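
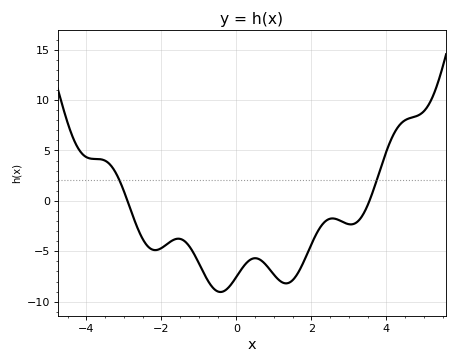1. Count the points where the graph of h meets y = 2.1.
2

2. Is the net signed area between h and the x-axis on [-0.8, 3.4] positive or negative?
negative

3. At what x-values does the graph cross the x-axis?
-2.91, 3.55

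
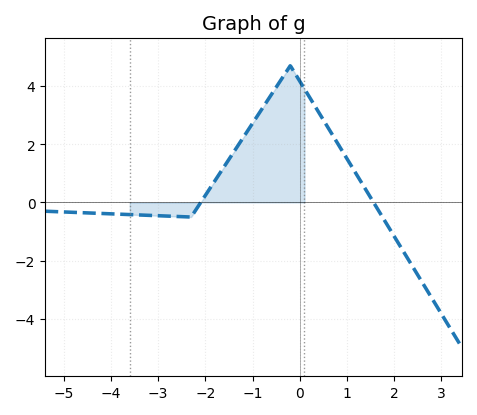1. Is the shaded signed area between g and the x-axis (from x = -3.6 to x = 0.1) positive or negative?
positive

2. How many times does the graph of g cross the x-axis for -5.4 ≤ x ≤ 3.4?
2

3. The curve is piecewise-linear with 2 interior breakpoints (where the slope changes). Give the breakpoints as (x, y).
(-2.3, -0.5); (-0.2, 4.7)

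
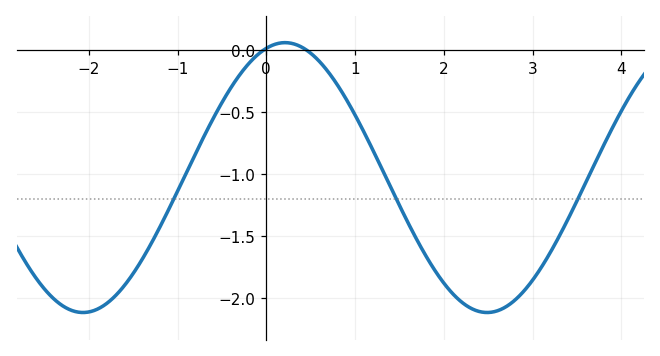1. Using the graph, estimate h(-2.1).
-2.12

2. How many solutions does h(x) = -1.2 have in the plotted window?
3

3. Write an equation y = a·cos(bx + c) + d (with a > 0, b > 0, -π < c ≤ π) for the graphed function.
y = 1.09cos(1.38x - 0.292) - 1.03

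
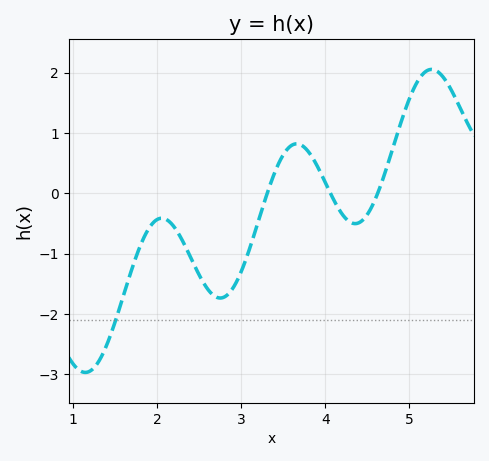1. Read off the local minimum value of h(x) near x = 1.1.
-2.97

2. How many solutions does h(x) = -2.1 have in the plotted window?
1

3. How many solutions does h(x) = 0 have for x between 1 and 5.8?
3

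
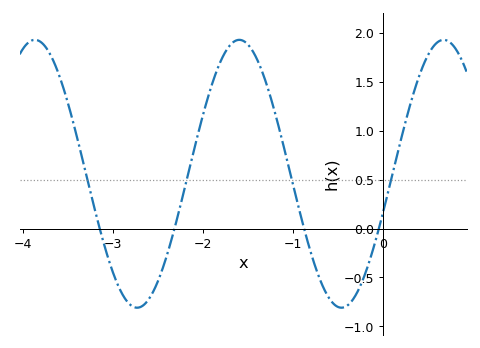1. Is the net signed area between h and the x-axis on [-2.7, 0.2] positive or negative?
positive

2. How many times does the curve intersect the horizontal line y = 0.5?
4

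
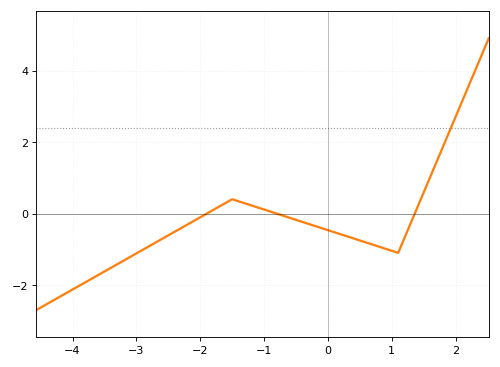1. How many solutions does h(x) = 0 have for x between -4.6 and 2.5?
3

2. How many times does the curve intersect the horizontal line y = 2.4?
1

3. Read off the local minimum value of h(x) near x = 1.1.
-1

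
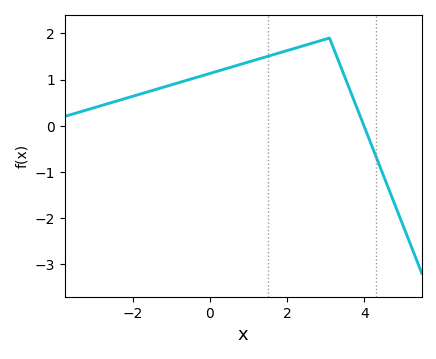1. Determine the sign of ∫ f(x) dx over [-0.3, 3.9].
positive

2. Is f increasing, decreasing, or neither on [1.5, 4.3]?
neither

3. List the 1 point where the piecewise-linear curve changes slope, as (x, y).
(3.1, 1.9)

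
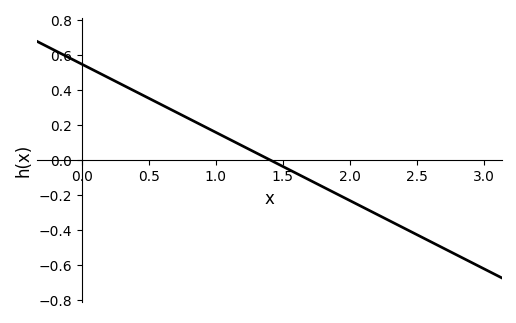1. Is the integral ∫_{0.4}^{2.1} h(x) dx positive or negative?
positive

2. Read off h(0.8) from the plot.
0.234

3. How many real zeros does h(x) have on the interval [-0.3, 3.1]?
1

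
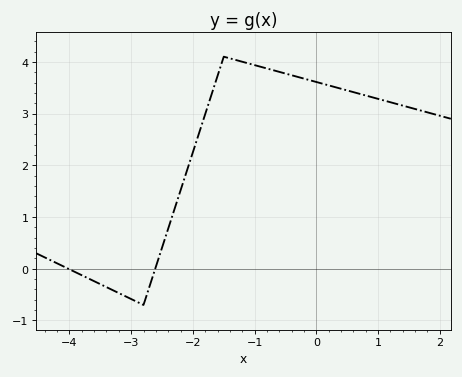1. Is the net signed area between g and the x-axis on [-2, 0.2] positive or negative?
positive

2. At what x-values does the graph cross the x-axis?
-4.02, -2.61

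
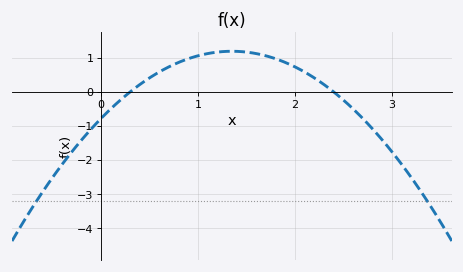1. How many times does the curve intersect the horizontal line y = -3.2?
2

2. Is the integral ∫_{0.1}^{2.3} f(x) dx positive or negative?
positive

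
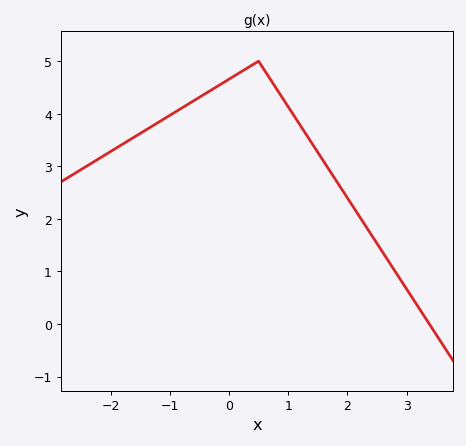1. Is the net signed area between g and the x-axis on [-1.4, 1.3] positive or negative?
positive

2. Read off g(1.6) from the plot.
3.09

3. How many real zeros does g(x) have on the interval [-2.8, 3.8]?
1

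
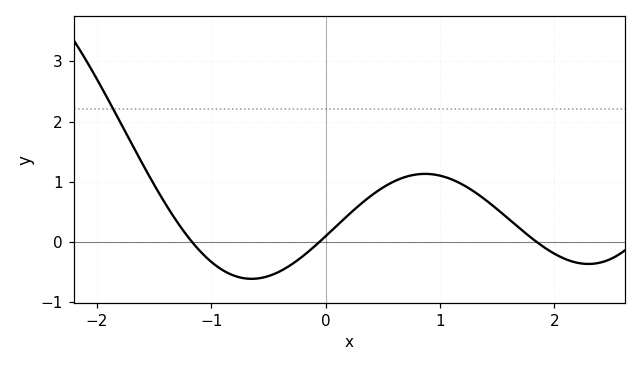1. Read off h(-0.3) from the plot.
-0.4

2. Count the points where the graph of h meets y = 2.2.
1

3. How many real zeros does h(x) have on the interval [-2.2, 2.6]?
3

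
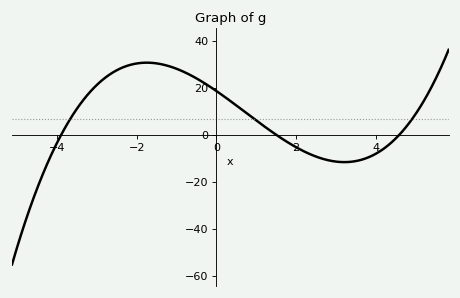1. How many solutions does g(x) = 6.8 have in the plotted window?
3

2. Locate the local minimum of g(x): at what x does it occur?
3.2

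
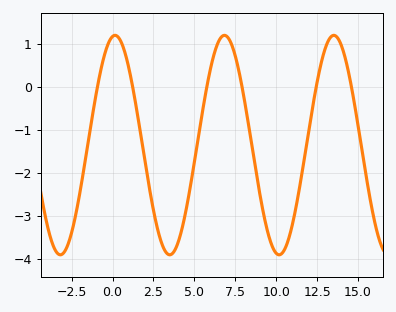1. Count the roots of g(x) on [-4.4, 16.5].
6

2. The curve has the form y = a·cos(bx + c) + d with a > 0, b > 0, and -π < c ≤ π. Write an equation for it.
y = 2.55cos(0.94x - 0.14) - 1.36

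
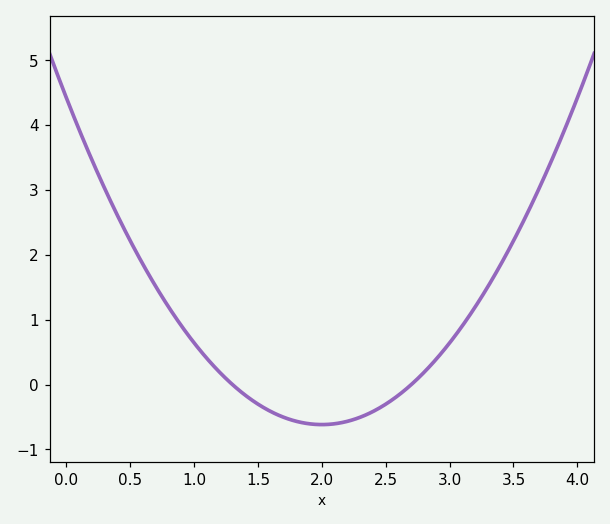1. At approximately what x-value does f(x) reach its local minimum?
2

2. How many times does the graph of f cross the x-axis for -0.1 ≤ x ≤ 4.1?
2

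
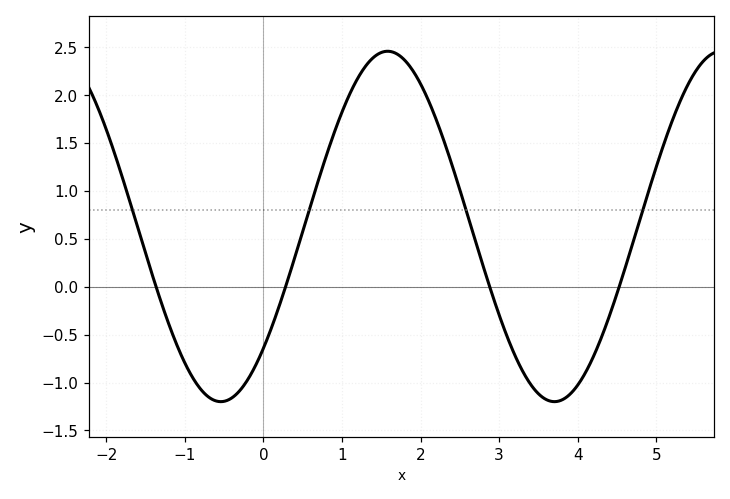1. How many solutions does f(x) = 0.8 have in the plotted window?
4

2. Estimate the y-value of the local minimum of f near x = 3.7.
-1.2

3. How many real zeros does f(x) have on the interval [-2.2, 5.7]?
4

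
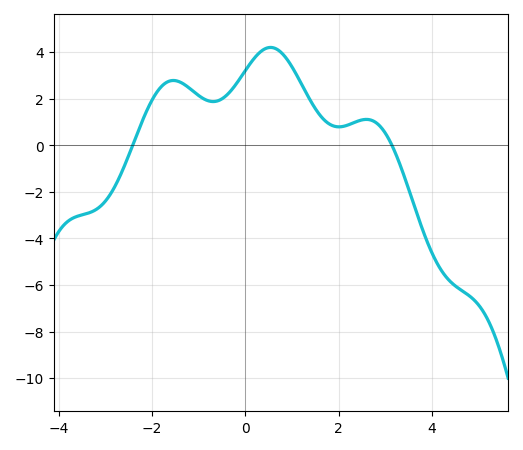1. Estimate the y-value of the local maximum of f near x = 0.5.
4.21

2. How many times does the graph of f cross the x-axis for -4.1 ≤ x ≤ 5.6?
2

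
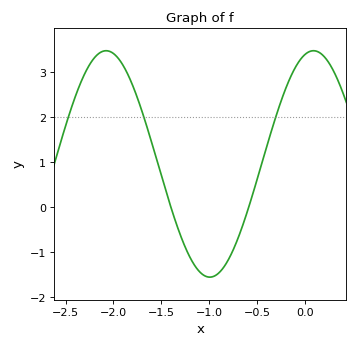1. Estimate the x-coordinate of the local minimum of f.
-1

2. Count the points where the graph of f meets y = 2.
3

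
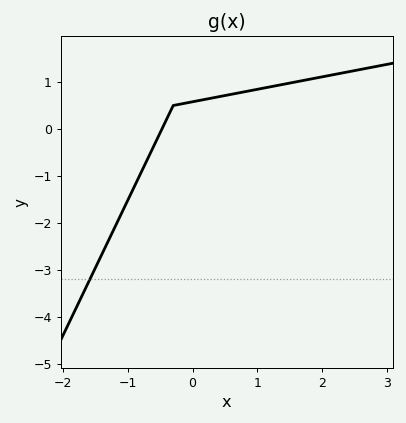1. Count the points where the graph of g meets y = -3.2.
1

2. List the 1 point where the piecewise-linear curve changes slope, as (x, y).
(-0.3, 0.5)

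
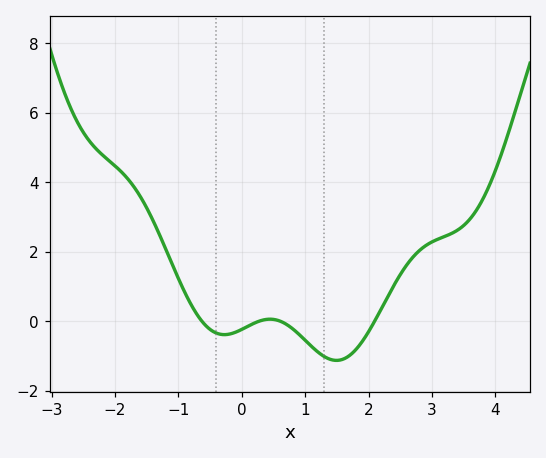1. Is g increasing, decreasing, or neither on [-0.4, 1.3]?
neither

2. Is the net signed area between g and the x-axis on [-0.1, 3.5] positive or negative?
positive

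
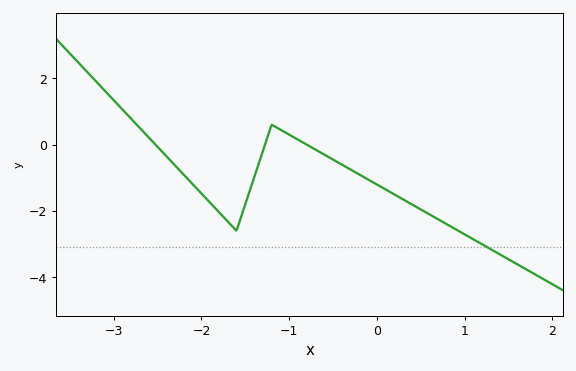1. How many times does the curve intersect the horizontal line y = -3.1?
1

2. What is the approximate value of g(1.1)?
-2.86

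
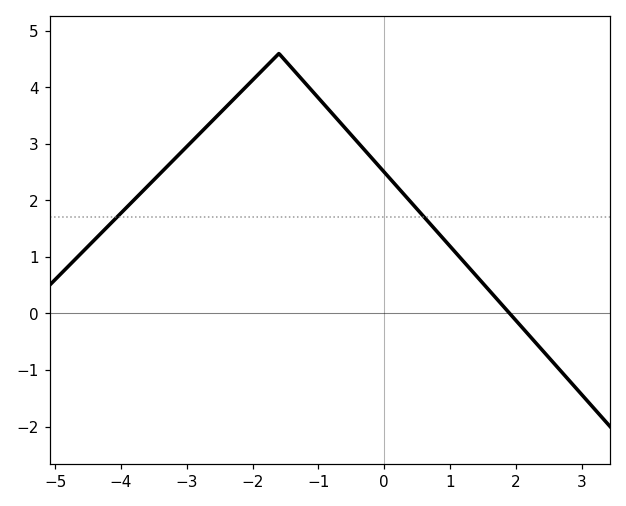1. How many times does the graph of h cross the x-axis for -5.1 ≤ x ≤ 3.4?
1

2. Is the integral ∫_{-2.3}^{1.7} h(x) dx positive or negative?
positive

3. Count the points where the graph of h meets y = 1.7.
2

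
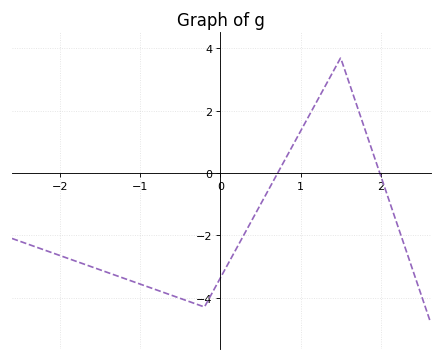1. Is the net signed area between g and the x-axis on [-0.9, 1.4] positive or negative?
negative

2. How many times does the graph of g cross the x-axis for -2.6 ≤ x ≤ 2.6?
2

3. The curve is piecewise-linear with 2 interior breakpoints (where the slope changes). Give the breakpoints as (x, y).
(-0.2, -4.3); (1.5, 3.7)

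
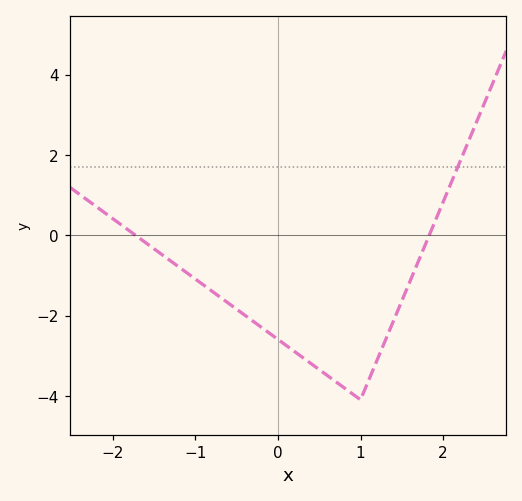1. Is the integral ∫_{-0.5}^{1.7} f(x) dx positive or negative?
negative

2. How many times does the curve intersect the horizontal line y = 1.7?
1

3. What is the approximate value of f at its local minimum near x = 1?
-4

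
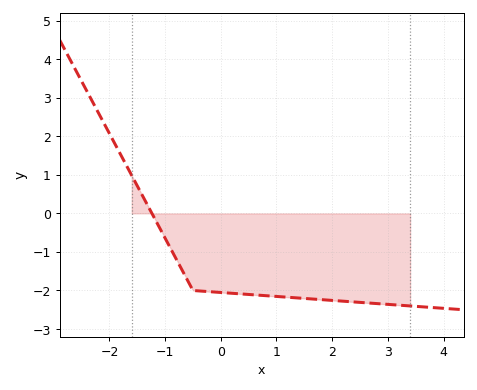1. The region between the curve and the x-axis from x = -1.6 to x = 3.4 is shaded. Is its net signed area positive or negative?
negative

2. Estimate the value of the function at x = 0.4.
-2.09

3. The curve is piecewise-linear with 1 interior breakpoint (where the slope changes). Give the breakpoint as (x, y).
(-0.5, -2)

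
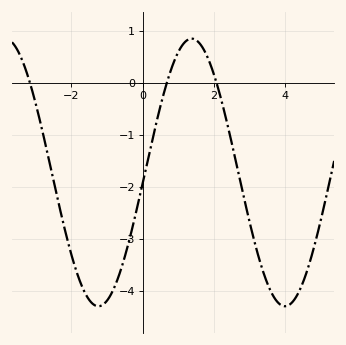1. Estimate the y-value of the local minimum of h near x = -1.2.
-4.3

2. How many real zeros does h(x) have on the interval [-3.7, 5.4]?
3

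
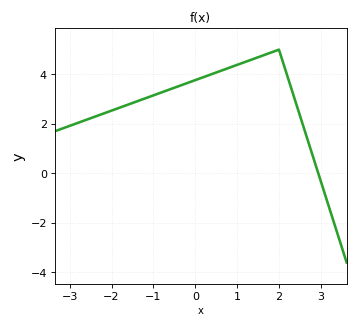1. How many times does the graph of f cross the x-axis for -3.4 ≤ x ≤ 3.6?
1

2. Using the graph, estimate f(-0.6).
3.4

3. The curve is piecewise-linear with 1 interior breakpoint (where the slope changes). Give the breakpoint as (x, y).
(2, 5)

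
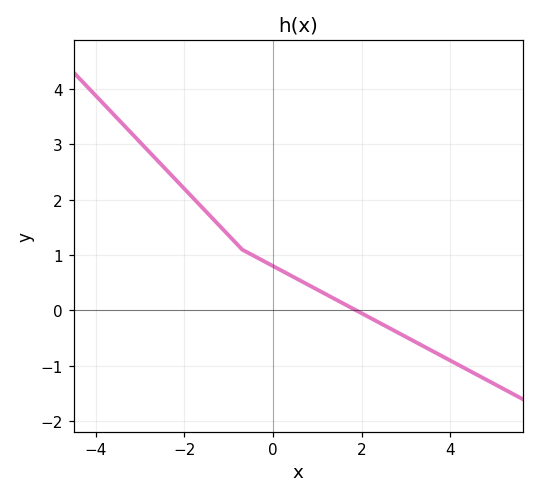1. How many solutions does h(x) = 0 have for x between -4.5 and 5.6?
1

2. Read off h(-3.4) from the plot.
3.4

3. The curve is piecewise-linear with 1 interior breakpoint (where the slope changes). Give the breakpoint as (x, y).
(-0.7, 1.1)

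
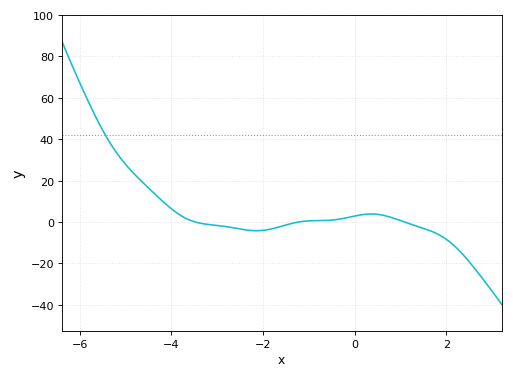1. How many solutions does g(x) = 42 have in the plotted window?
1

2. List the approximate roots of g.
-3.48, -1.23, 1.09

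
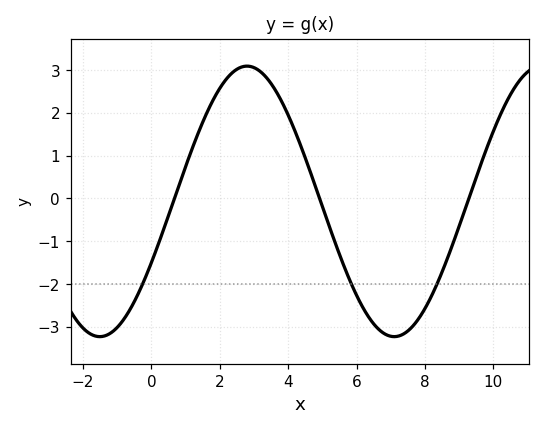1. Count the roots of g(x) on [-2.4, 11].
3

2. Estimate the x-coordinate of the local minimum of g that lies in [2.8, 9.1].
7.1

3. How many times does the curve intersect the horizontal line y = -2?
3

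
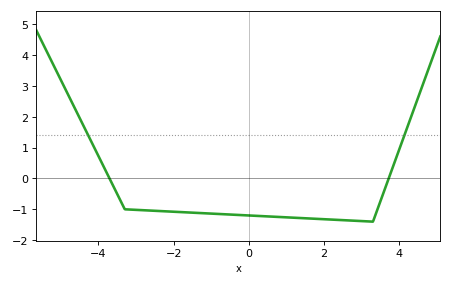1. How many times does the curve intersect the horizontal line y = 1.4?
2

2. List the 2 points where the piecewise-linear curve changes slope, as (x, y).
(-3.3, -1); (3.3, -1.4)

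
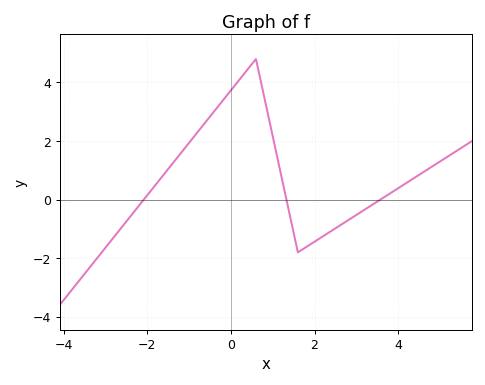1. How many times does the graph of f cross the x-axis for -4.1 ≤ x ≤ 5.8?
3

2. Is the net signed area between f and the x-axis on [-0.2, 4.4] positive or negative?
positive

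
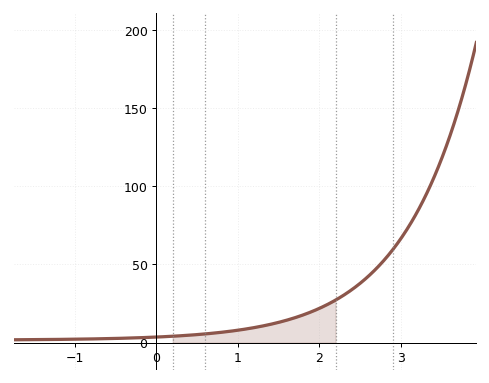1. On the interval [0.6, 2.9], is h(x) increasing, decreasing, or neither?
increasing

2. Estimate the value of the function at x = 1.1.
8.65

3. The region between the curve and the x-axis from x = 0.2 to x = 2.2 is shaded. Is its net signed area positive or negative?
positive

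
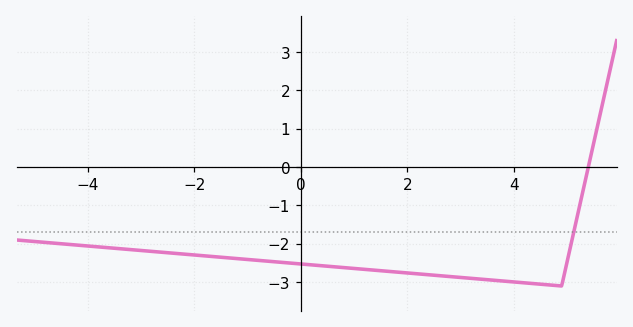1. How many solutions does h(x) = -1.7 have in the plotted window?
1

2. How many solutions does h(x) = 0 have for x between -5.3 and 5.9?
1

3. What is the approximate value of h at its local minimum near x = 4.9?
-3.1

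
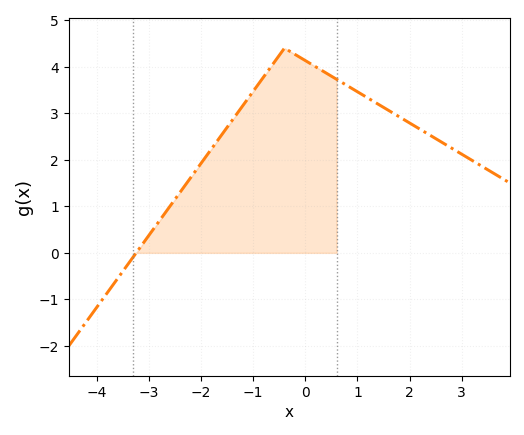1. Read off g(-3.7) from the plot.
-0.7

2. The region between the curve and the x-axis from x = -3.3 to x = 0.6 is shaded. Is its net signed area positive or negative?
positive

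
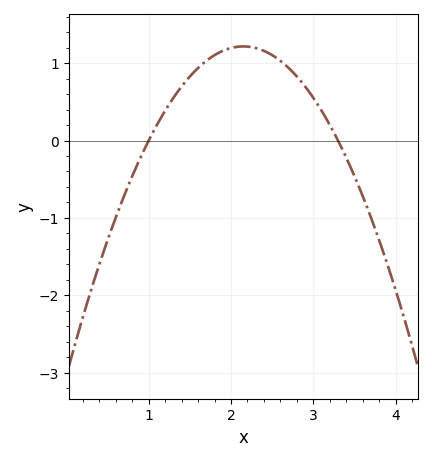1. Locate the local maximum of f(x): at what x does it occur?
2.15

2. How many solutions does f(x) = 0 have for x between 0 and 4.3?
2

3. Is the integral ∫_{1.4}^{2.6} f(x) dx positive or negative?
positive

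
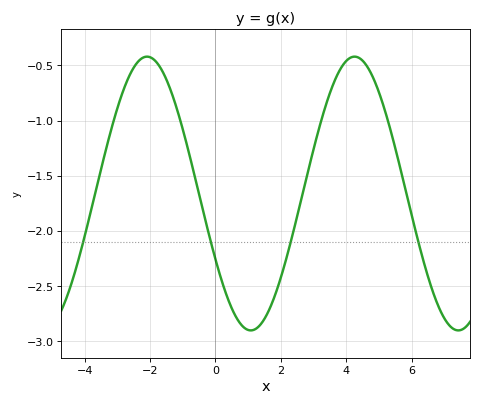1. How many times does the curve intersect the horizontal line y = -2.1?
4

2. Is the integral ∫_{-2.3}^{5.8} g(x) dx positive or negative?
negative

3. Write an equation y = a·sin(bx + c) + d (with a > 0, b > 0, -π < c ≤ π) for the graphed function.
y = 1.24sin(0.99x - 2.6) - 1.66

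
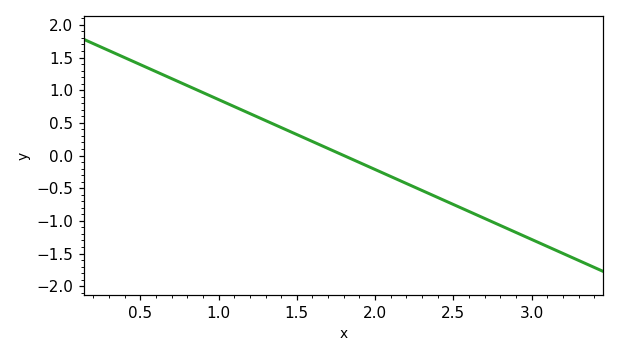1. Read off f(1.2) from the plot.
0.642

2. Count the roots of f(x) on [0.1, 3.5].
1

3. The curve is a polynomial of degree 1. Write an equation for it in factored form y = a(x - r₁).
y = -1.07(x - 1.8)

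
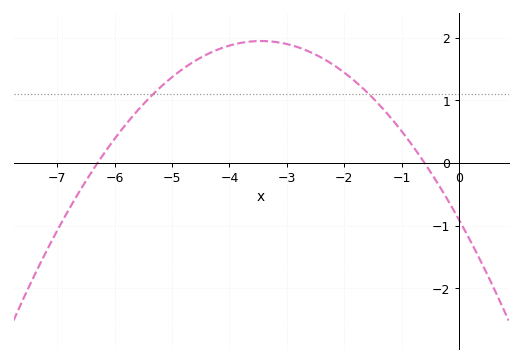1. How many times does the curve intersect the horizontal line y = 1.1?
2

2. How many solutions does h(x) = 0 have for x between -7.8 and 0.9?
2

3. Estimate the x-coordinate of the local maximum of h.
-3.45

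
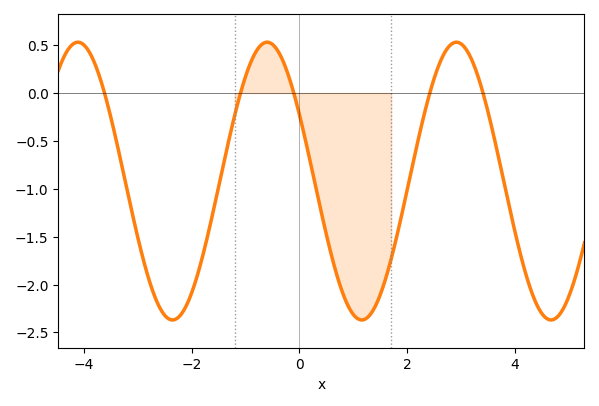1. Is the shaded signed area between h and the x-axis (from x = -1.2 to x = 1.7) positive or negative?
negative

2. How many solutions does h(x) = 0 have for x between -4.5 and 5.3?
5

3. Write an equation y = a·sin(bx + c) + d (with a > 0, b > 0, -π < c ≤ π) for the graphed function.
y = 1.45sin(1.8x + 2.6) - 0.92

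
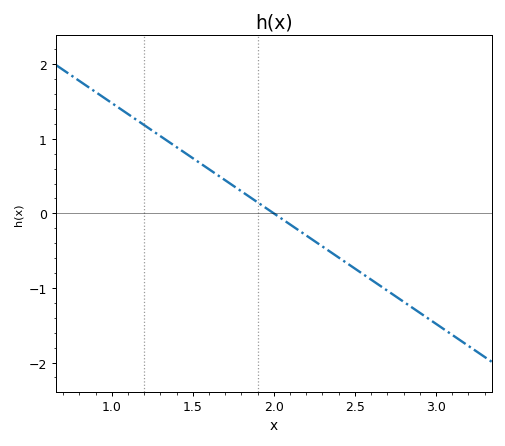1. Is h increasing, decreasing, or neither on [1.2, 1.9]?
decreasing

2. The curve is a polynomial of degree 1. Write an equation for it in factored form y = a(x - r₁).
y = -1.48(x - 2)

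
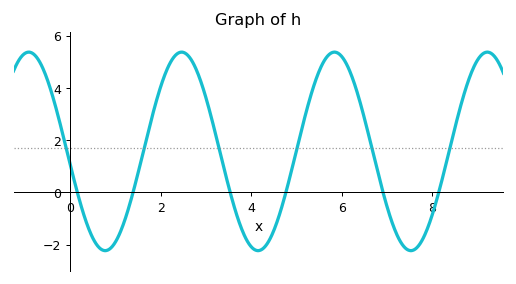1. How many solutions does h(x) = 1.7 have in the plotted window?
6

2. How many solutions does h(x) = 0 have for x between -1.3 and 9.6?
6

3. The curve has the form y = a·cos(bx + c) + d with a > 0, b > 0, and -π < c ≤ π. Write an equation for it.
y = 3.8cos(1.9x + 1.7) + 1.57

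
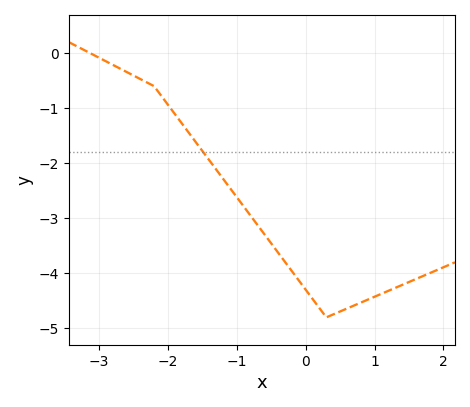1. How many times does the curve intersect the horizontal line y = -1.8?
1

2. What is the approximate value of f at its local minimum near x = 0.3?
-4.8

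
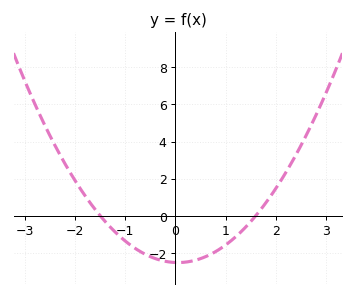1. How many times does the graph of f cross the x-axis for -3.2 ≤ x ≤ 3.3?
2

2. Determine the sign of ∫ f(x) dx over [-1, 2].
negative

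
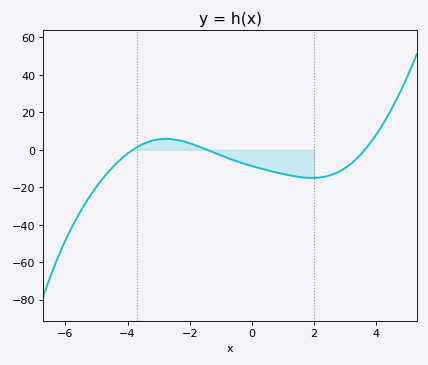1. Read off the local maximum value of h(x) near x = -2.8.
5.79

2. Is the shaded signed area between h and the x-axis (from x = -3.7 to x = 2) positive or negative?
negative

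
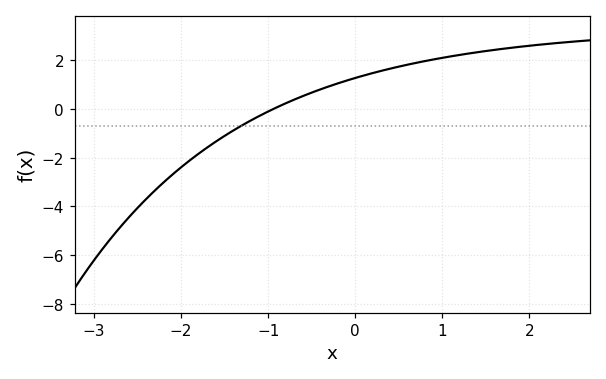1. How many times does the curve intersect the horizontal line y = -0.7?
1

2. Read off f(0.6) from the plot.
1.82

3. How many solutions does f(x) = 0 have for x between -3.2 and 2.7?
1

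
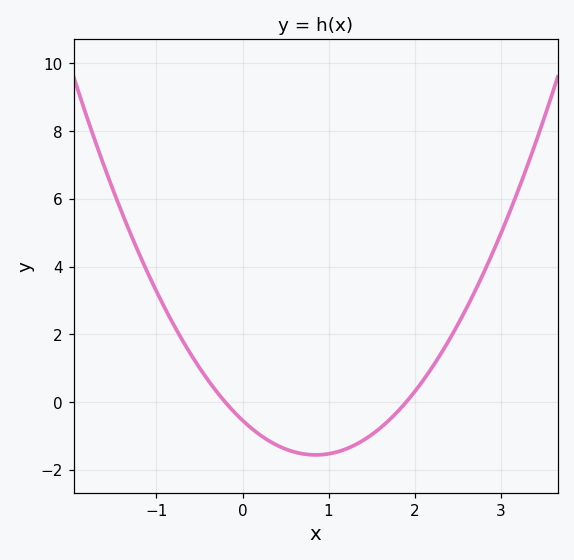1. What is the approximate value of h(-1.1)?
3.81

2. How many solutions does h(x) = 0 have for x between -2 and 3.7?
2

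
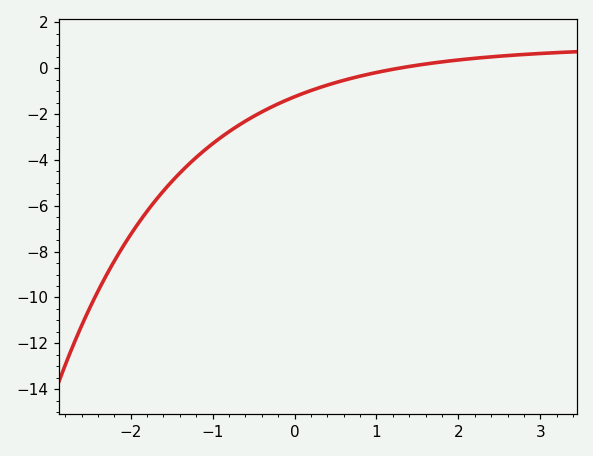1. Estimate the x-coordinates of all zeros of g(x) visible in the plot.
1.3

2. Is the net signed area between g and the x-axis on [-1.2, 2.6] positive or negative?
negative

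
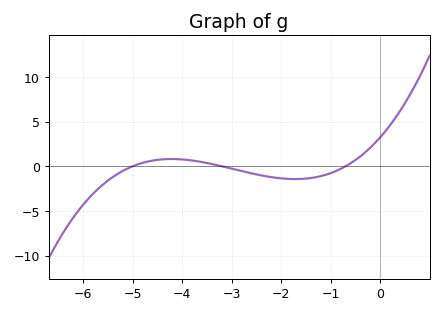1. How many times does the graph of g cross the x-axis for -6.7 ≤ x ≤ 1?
3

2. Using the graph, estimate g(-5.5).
-1.5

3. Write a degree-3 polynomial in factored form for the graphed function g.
y = 0.29(x + 5)(x + 3.2)(x + 0.7)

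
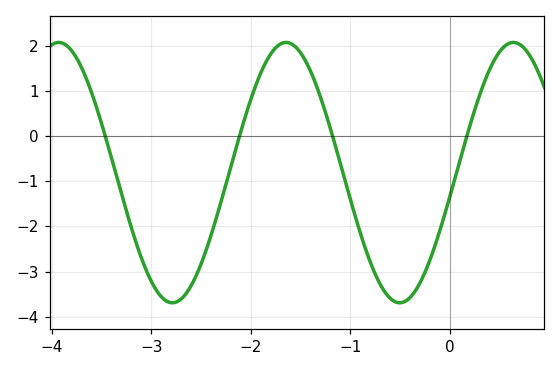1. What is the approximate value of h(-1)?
-1.4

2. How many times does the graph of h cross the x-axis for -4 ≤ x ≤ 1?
4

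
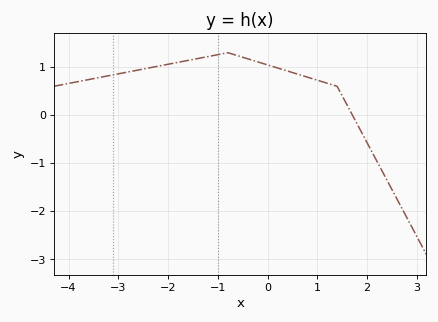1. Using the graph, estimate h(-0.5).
1.2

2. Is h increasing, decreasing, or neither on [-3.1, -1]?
increasing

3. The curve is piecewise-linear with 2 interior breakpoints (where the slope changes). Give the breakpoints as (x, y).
(-0.8, 1.3); (1.4, 0.6)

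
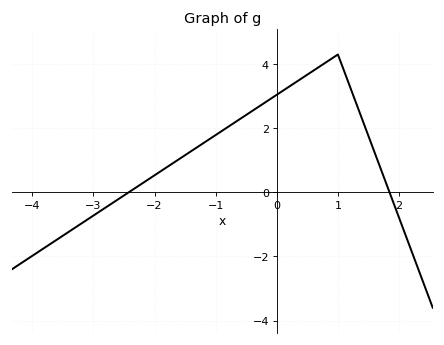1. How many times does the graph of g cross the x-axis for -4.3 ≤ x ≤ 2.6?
2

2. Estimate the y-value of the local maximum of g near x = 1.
4.3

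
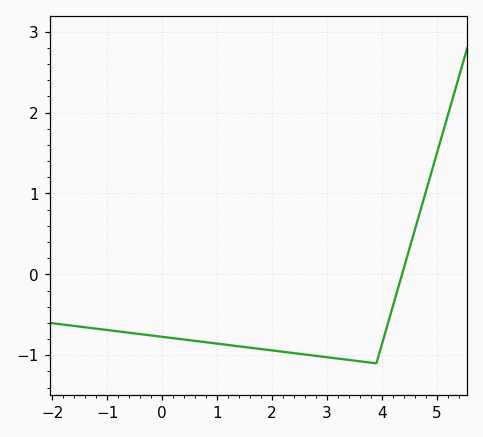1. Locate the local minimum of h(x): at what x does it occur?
3.8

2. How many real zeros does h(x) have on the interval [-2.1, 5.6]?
1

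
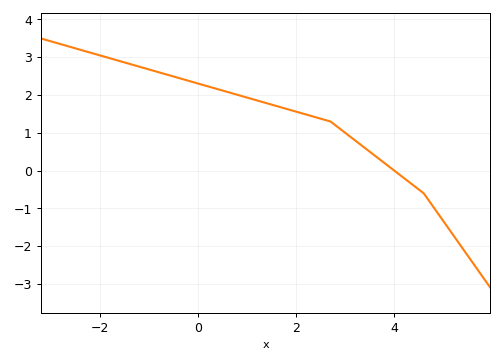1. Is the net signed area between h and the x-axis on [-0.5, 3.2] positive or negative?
positive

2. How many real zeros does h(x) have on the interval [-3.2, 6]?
1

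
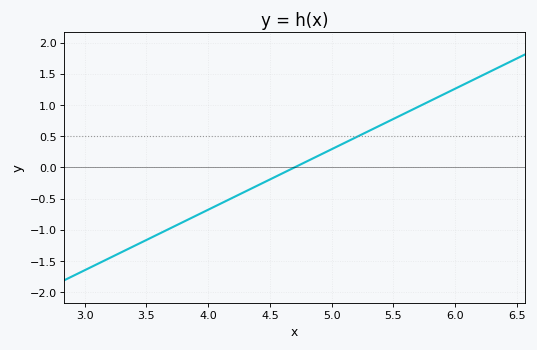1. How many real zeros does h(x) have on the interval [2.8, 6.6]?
1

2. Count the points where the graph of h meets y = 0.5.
1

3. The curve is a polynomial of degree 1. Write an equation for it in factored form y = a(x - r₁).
y = 0.97(x - 4.7)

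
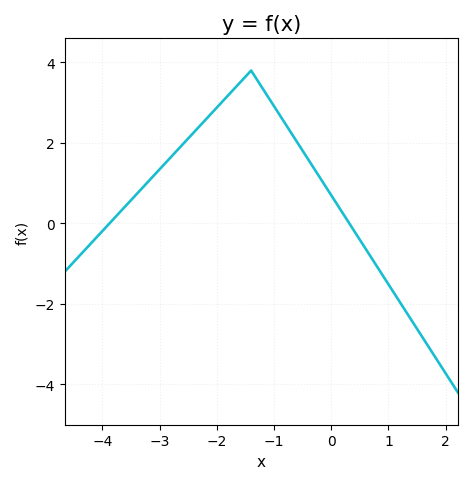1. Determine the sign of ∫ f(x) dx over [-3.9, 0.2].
positive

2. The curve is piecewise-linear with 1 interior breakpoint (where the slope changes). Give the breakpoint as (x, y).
(-1.4, 3.8)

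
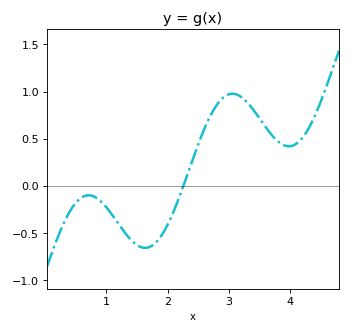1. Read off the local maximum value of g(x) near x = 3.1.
0.977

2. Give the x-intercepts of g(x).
2.26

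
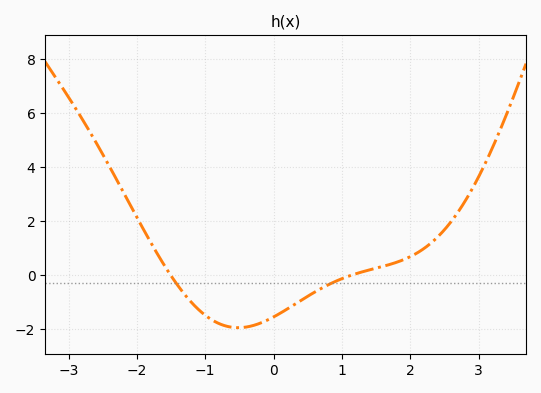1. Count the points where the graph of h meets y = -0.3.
2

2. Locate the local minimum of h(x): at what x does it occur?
-0.5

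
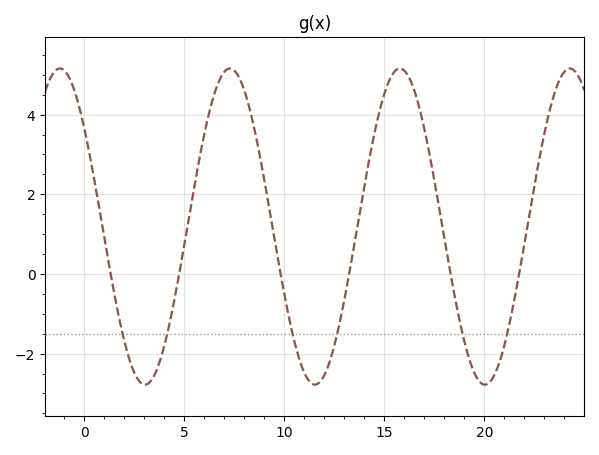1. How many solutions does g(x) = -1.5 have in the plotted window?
6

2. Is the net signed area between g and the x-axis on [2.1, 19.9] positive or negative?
positive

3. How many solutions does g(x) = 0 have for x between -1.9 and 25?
6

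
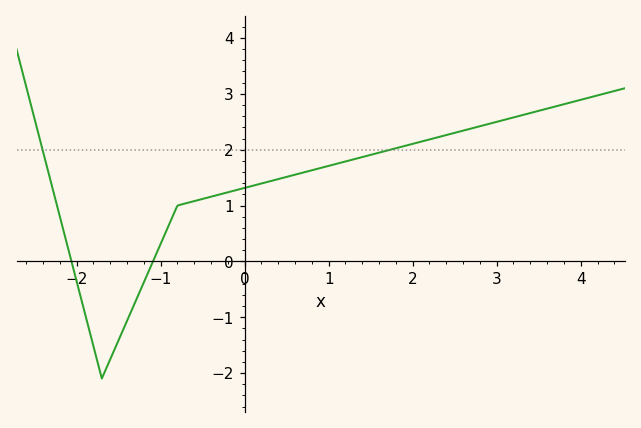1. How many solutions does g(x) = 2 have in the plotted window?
2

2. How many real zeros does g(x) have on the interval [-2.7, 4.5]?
2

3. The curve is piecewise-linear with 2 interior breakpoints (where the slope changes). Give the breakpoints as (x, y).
(-1.7, -2.1); (-0.8, 1)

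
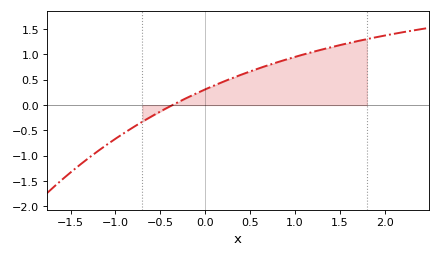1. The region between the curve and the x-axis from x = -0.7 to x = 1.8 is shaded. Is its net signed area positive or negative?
positive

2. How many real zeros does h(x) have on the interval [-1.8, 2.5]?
1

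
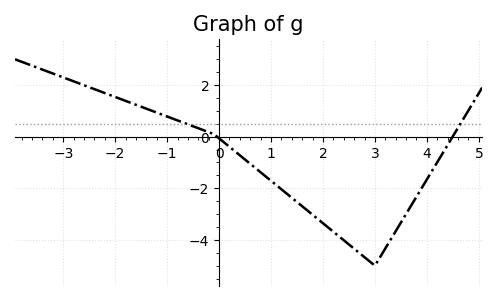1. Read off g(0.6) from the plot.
-1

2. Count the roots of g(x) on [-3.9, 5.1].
2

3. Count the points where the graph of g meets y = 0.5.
2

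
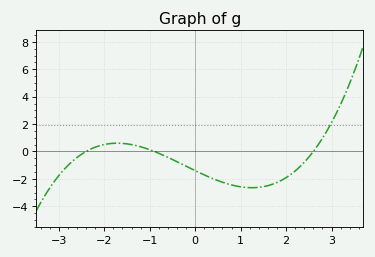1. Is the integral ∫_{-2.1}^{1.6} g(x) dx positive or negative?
negative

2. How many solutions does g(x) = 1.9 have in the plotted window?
1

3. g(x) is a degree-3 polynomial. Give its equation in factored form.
y = 0.25(x + 2.4)(x + 0.9)(x - 2.6)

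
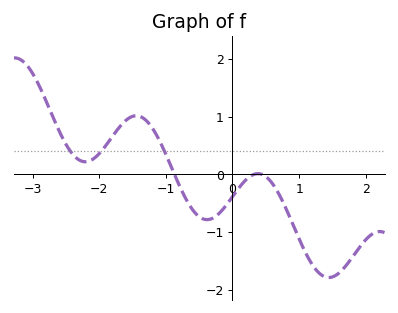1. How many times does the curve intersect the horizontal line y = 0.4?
3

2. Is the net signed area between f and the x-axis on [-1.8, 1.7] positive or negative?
negative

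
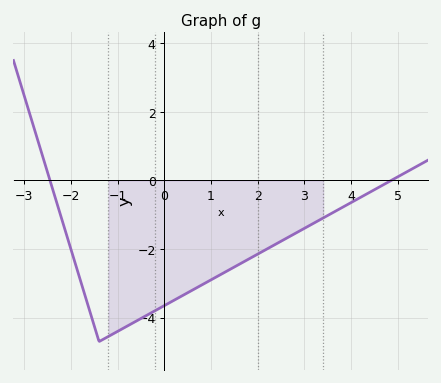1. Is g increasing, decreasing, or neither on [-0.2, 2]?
increasing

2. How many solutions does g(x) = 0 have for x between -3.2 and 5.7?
2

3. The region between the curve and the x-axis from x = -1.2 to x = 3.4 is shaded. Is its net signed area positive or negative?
negative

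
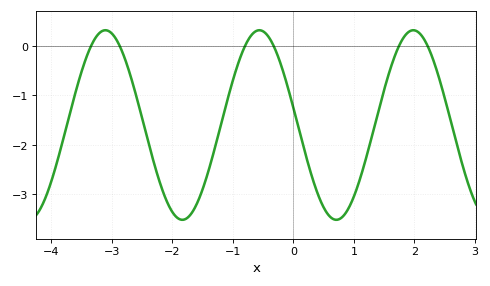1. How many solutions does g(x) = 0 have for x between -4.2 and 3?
6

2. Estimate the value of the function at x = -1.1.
-1.14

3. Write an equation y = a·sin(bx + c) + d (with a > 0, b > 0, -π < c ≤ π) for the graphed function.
y = 1.92sin(2.47x + 2.96) - 1.6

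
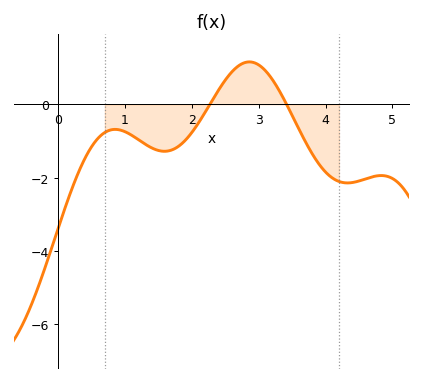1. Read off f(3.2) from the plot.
0.691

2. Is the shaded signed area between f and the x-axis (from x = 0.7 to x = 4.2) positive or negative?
negative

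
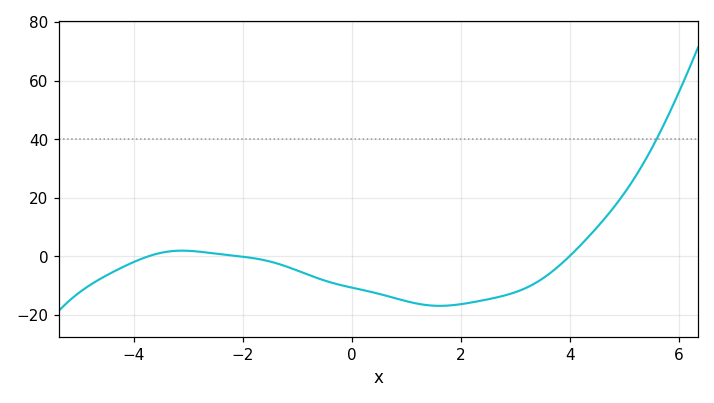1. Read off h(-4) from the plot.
-2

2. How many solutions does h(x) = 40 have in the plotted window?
1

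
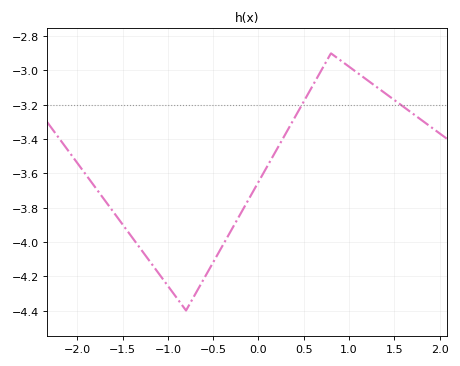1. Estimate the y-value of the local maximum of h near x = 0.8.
-2.9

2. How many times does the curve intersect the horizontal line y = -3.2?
2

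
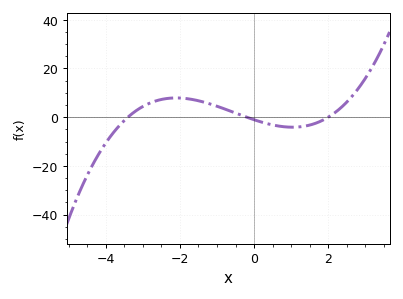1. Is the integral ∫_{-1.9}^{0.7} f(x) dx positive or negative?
positive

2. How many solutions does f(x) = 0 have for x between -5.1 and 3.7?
3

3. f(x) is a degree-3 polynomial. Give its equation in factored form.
y = 0.78(x + 3.4)(x + 0.2)(x - 2)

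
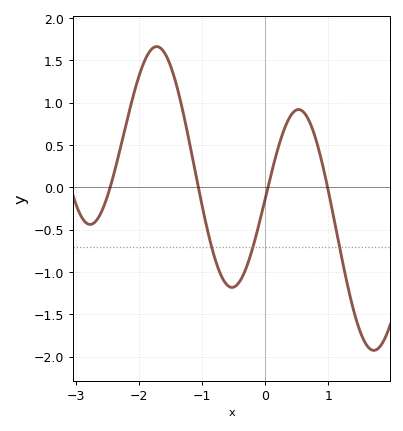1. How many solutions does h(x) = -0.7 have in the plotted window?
3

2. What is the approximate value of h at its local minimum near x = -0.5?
-1.18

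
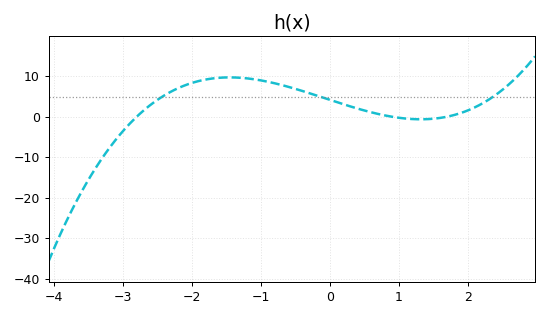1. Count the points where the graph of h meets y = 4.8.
3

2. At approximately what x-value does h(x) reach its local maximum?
-1.5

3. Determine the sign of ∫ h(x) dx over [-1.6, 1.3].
positive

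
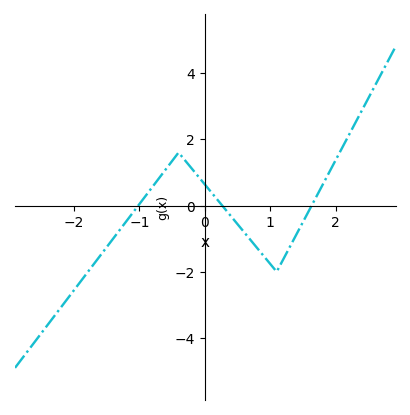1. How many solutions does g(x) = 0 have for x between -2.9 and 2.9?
3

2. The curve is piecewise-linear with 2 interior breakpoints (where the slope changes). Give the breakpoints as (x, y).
(-0.4, 1.6); (1.1, -2)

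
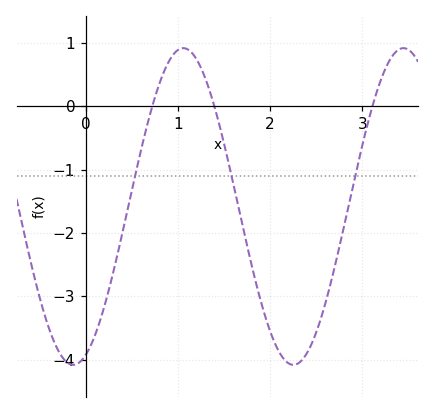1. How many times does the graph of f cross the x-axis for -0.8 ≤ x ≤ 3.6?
3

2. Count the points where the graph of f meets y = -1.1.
3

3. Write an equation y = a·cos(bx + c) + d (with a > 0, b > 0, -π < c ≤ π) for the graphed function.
y = 2.5cos(2.6x - 2.8) - 1.58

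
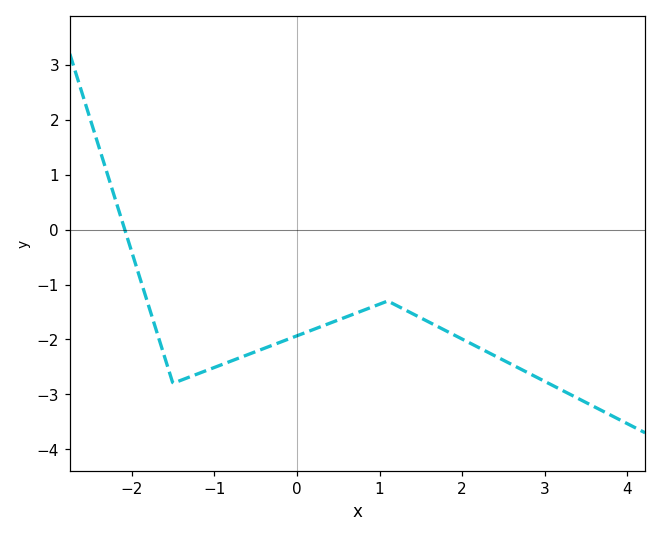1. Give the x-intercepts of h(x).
-2.08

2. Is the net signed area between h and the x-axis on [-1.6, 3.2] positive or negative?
negative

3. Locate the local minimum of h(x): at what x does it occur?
-1.5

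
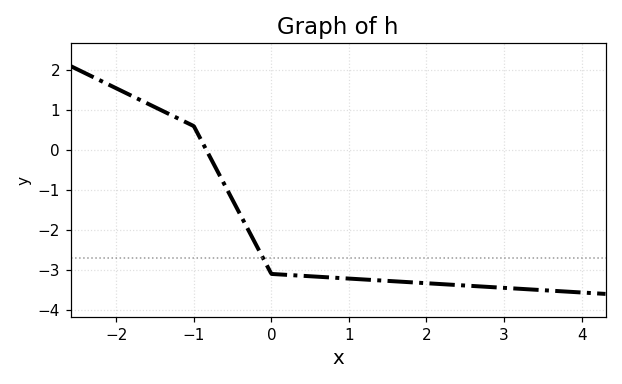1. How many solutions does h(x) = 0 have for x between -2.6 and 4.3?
1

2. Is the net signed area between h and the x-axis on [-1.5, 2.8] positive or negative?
negative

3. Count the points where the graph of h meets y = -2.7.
1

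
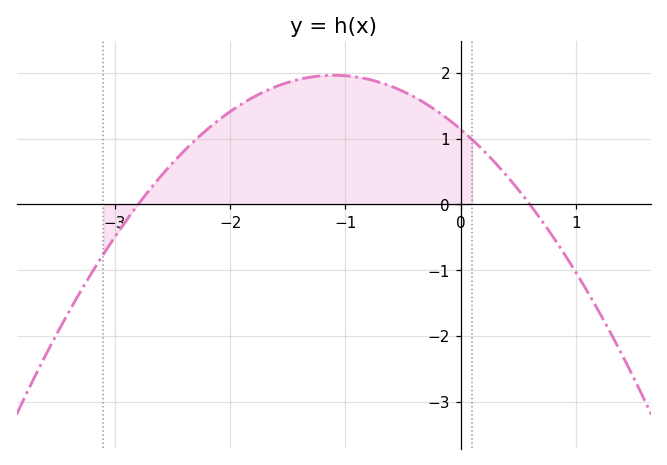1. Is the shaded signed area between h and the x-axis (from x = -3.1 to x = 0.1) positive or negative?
positive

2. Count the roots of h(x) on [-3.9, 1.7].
2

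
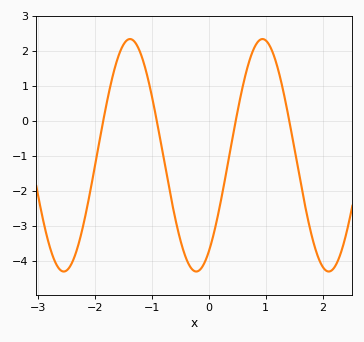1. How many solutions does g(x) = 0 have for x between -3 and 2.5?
4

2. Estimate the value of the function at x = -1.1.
1.4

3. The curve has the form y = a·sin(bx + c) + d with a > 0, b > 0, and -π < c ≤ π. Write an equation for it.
y = 3.32sin(2.7x - 0.972) - 0.98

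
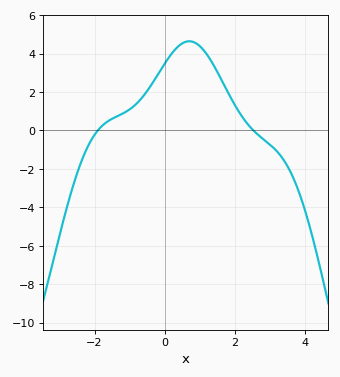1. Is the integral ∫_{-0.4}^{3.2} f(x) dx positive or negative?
positive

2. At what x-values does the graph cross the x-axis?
-2, 2.6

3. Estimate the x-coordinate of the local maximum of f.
0.8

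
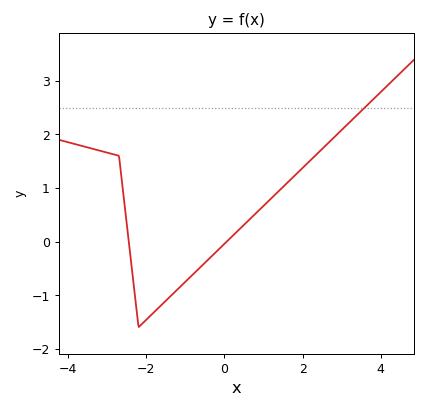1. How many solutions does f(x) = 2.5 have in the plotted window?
1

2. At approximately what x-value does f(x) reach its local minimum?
-2.2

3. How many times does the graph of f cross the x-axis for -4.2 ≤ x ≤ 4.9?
2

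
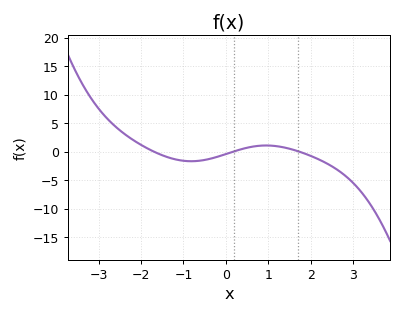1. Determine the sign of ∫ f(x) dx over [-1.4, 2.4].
negative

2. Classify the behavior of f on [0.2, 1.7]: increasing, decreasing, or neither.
neither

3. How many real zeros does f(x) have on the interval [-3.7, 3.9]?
3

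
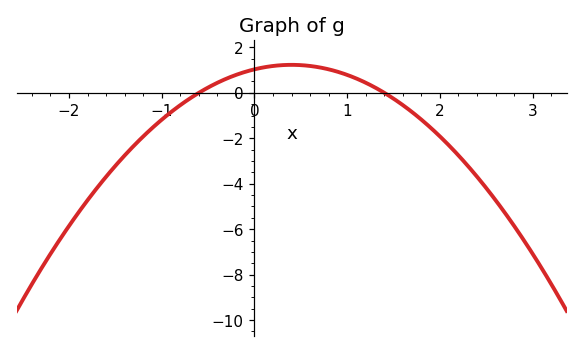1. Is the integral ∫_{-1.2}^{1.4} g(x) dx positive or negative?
positive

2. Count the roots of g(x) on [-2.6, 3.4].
2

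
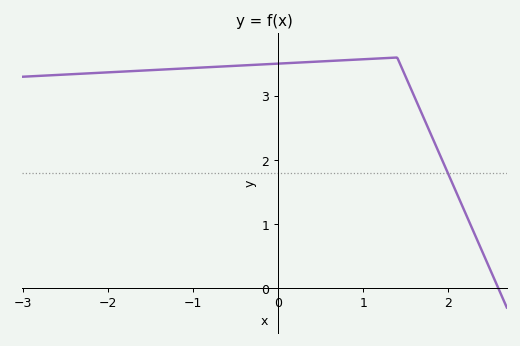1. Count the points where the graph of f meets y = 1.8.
1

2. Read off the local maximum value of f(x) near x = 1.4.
3.6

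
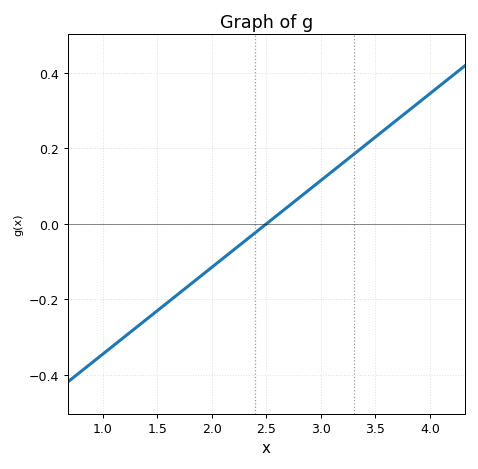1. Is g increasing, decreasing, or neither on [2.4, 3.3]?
increasing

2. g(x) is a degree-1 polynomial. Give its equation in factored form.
y = 0.23(x - 2.5)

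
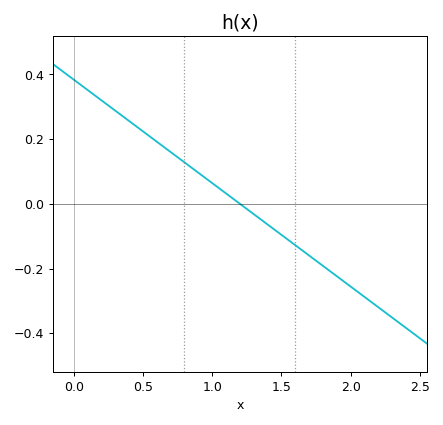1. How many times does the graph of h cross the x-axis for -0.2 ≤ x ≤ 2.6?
1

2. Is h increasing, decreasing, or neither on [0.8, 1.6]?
decreasing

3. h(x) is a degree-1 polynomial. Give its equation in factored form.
y = -0.32(x - 1.2)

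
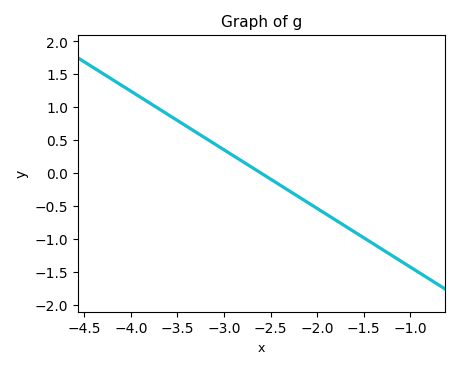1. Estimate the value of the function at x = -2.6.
0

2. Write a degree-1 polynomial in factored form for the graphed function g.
y = -0.89(x + 2.6)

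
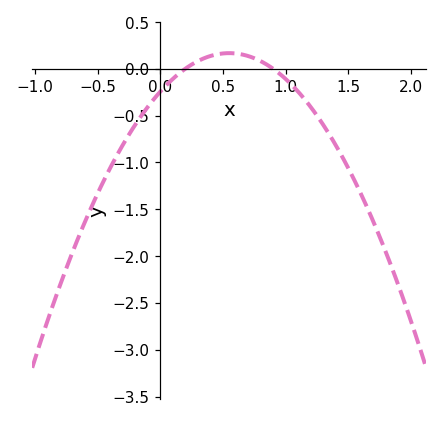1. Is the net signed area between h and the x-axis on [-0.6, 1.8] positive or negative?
negative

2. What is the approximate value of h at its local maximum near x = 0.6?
0.15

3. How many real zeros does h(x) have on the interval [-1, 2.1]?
2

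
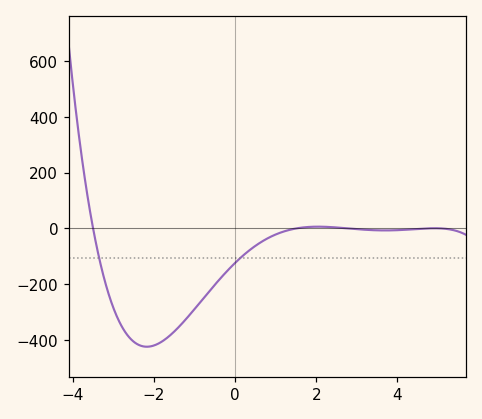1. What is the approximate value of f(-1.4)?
-355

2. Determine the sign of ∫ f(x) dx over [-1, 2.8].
negative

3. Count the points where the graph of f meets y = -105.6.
2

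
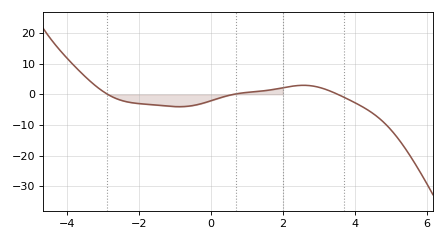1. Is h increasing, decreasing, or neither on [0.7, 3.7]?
neither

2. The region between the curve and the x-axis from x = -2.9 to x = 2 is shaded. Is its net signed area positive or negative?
negative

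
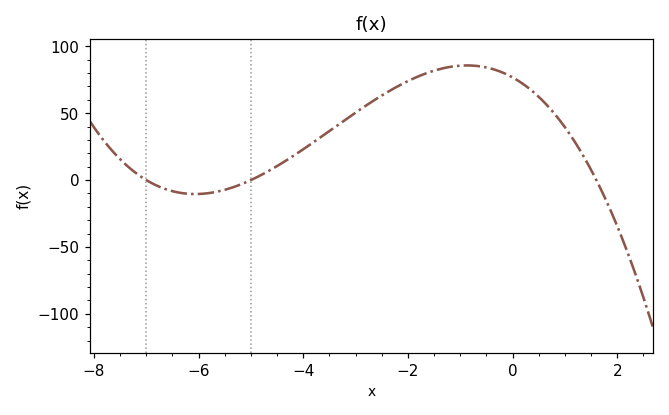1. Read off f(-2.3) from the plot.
67.8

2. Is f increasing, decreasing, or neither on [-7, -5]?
neither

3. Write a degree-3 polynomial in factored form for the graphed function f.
y = -1.37(x + 7)(x + 5)(x - 1.6)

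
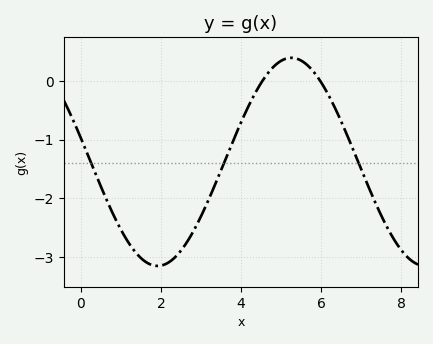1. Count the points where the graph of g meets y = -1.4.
3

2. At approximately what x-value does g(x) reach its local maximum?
5.2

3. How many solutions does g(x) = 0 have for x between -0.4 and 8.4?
2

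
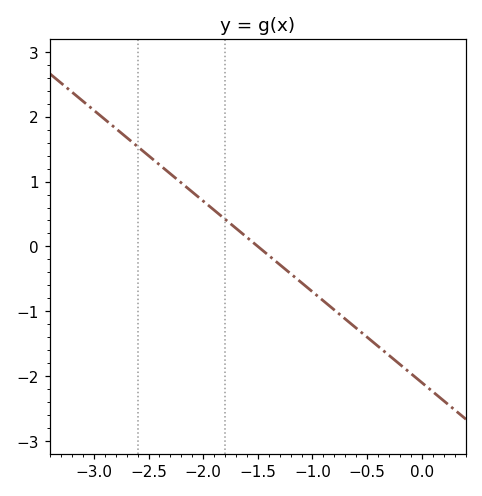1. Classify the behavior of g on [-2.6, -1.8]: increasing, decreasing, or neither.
decreasing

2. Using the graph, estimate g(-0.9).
-0.8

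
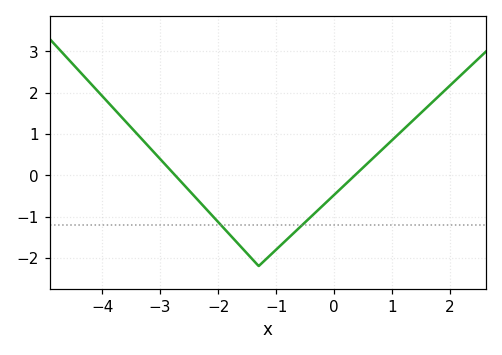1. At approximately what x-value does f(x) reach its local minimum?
-1.2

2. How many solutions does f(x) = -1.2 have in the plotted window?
2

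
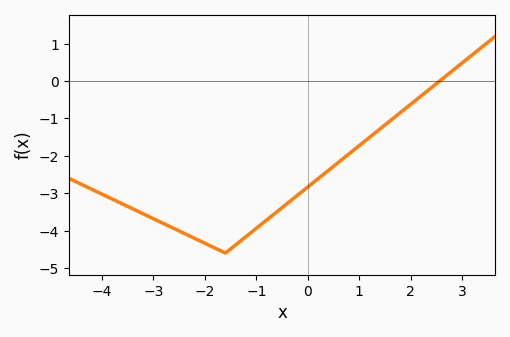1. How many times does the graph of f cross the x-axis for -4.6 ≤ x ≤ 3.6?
1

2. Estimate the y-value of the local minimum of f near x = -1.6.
-4.6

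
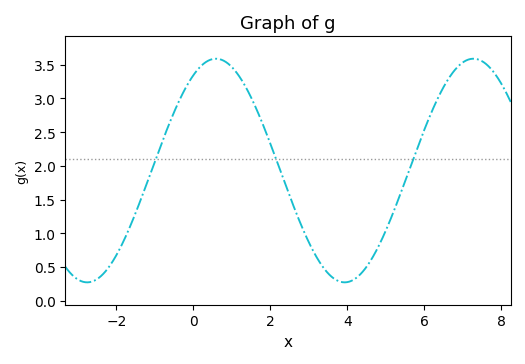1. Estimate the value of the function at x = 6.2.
2.8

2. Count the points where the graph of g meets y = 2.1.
3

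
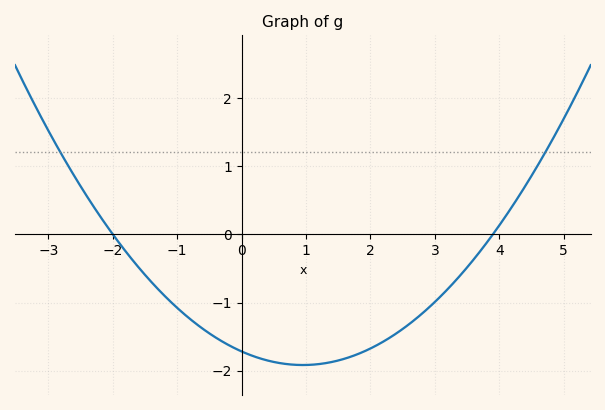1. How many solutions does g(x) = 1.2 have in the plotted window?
2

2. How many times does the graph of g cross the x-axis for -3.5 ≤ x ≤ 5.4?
2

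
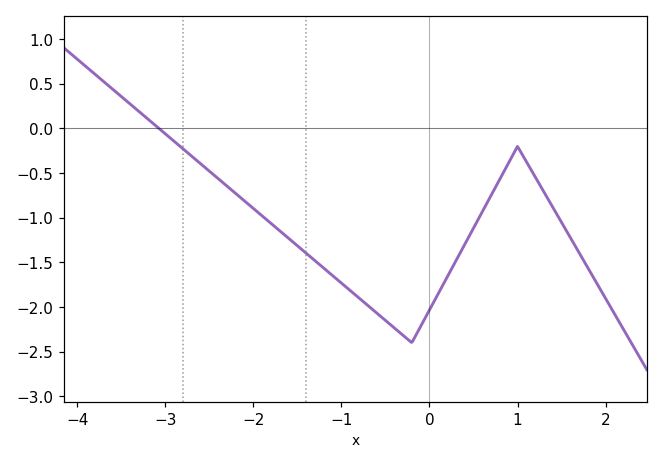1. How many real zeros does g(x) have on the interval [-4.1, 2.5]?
1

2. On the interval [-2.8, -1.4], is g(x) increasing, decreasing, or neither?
decreasing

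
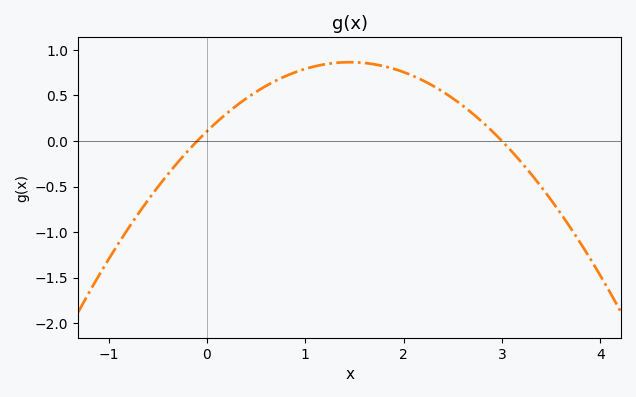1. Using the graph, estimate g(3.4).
-0.504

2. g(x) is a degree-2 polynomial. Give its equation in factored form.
y = -0.36(x + 0.1)(x - 3)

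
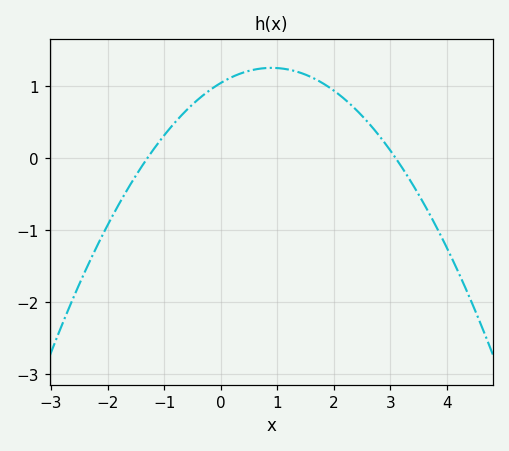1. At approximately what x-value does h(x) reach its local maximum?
1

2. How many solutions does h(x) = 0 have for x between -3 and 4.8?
2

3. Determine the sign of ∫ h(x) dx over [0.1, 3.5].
positive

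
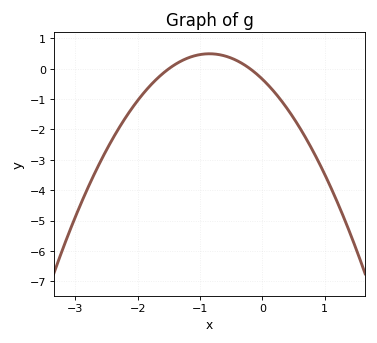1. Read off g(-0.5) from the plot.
0.348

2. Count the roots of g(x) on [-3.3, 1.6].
2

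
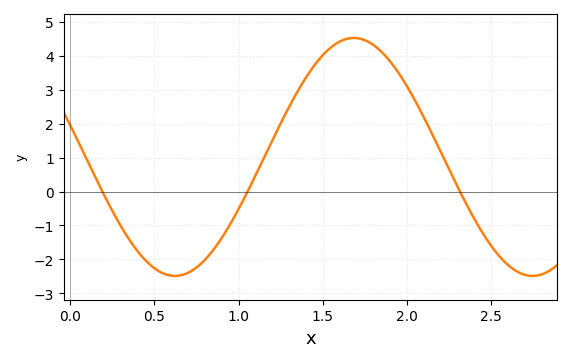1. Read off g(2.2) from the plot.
1.16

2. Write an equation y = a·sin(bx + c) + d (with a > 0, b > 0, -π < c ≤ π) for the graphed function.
y = 3.51sin(2.96x + 2.87) + 1.02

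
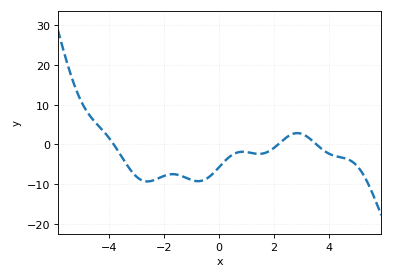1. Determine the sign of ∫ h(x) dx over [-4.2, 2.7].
negative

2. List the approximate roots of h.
-3.8, 2.2, 3.6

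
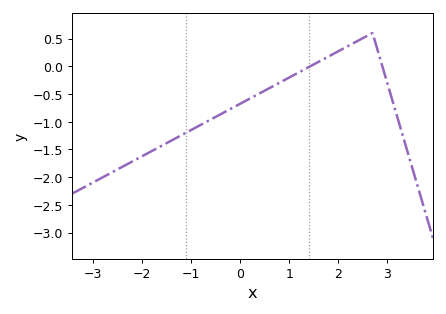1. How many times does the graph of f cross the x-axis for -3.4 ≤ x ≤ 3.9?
2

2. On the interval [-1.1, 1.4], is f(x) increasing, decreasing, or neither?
increasing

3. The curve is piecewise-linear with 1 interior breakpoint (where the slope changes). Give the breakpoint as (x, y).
(2.7, 0.6)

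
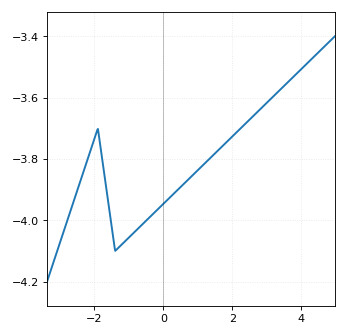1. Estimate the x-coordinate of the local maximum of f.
-2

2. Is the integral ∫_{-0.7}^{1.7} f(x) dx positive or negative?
negative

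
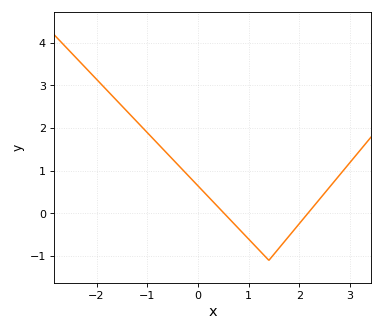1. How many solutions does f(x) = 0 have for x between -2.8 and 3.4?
2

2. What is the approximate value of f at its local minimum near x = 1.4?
-1.1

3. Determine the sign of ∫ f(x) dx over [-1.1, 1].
positive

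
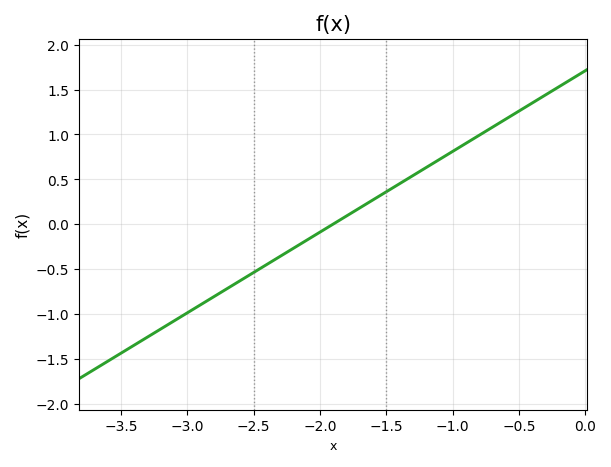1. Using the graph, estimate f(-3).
-1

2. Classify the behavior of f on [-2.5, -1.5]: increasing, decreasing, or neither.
increasing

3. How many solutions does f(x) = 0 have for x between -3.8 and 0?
1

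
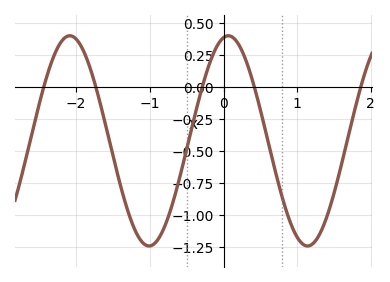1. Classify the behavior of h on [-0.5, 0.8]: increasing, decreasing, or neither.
neither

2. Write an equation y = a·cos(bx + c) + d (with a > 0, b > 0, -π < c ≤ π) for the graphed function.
y = 0.82cos(2.92x - 0.19) - 0.42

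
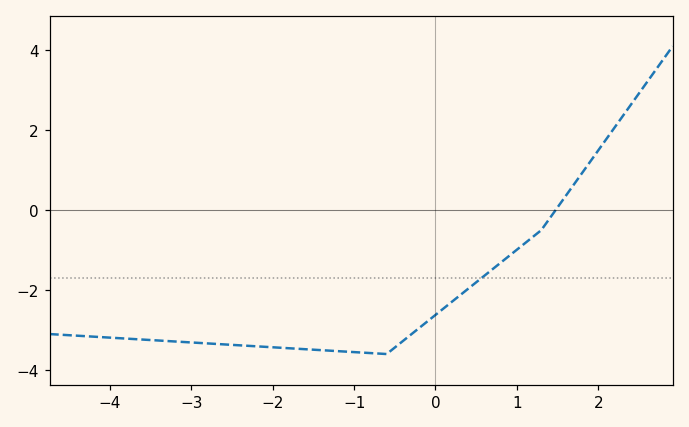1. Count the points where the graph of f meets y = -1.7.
1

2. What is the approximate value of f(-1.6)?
-3.4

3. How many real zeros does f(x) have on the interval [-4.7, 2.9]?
1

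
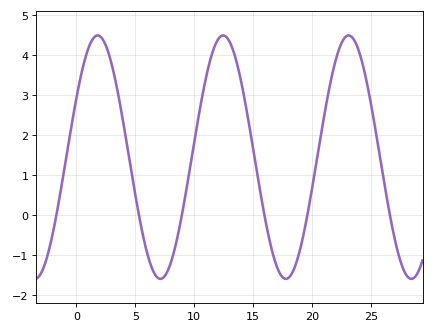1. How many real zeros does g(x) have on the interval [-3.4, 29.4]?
6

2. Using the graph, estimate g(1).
4.17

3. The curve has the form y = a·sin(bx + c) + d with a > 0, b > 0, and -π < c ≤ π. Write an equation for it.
y = 3.05sin(0.59x + 0.51) + 1.45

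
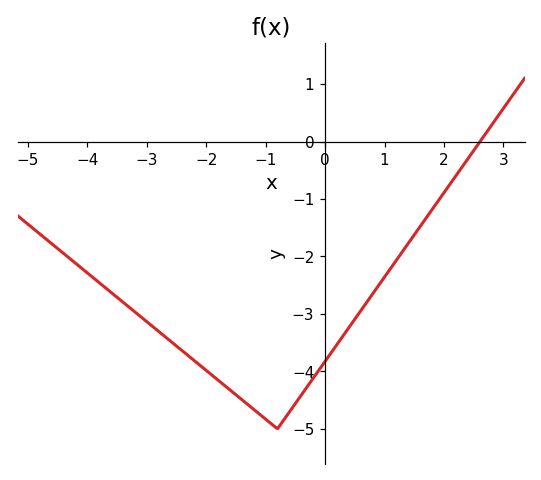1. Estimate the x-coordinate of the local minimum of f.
-0.8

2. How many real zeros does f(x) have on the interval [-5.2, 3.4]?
1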